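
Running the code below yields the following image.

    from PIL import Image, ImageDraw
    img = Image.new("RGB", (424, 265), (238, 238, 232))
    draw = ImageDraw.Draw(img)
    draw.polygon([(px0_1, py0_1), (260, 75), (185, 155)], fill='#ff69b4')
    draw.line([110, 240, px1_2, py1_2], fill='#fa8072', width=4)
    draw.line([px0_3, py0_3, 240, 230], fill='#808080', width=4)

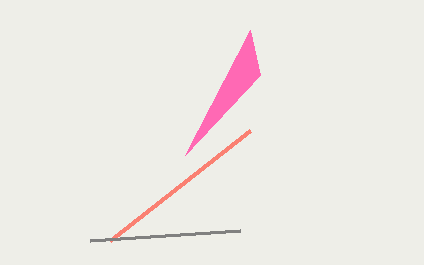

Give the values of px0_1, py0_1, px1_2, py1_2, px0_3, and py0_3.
px0_1 = 250, py0_1 = 30, px1_2 = 250, py1_2 = 130, px0_3 = 90, py0_3 = 240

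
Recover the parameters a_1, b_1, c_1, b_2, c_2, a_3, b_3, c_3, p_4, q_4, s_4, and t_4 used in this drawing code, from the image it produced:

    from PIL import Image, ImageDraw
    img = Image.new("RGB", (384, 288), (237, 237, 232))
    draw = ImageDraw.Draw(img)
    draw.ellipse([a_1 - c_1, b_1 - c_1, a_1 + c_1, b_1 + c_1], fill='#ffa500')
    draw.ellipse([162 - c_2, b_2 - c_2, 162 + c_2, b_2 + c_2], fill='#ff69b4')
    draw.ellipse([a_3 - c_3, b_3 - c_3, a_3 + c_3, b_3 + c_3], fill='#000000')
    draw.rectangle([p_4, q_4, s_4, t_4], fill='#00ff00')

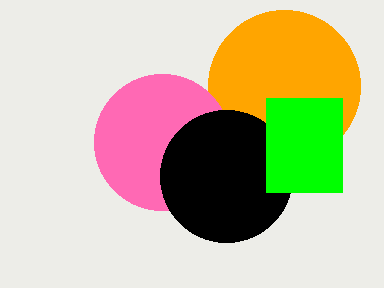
a_1 = 284
b_1 = 86
c_1 = 76
b_2 = 142
c_2 = 68
a_3 = 226
b_3 = 176
c_3 = 66
p_4 = 266
q_4 = 98
s_4 = 342
t_4 = 192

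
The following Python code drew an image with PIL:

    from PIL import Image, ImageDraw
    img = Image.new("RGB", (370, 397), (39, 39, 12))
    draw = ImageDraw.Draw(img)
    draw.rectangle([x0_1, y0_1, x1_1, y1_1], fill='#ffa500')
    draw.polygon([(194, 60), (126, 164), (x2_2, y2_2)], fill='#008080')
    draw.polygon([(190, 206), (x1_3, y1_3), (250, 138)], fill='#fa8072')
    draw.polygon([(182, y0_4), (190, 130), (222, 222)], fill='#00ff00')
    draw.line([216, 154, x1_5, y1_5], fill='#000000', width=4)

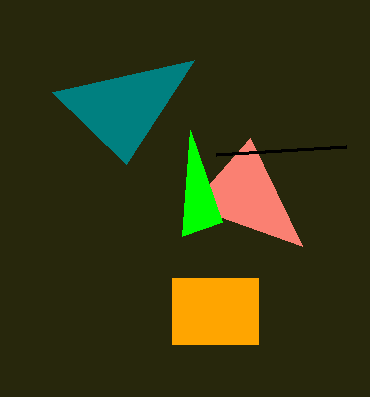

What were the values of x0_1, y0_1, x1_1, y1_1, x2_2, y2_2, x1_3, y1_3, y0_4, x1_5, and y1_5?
x0_1 = 172
y0_1 = 278
x1_1 = 258
y1_1 = 344
x2_2 = 52
y2_2 = 92
x1_3 = 302
y1_3 = 246
y0_4 = 236
x1_5 = 346
y1_5 = 146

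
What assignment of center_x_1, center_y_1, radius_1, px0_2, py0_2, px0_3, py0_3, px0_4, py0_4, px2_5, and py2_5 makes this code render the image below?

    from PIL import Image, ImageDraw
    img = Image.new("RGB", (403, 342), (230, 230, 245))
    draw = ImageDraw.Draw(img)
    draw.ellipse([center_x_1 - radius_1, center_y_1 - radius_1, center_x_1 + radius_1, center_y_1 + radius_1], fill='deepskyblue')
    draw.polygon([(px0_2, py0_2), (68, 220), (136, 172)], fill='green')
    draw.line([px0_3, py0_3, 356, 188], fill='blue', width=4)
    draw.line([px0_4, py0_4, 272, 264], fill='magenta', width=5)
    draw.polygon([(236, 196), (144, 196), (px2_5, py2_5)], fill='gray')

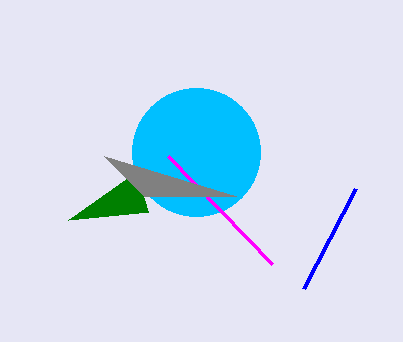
center_x_1 = 196; center_y_1 = 152; radius_1 = 64; px0_2 = 148; py0_2 = 212; px0_3 = 304; py0_3 = 288; px0_4 = 168; py0_4 = 156; px2_5 = 104; py2_5 = 156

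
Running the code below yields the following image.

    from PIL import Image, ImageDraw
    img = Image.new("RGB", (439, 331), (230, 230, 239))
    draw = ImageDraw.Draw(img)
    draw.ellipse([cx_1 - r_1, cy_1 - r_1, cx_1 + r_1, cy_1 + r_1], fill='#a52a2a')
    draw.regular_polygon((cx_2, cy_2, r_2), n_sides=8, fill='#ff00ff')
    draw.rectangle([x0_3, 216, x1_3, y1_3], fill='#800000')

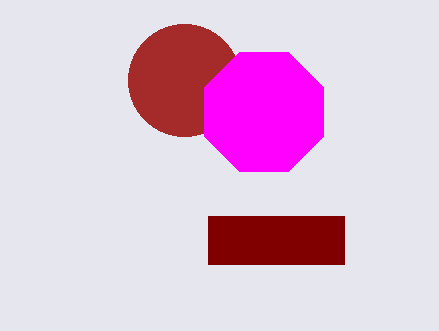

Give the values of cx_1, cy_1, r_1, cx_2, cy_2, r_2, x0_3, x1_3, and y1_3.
cx_1 = 184, cy_1 = 80, r_1 = 56, cx_2 = 264, cy_2 = 112, r_2 = 64, x0_3 = 208, x1_3 = 344, y1_3 = 264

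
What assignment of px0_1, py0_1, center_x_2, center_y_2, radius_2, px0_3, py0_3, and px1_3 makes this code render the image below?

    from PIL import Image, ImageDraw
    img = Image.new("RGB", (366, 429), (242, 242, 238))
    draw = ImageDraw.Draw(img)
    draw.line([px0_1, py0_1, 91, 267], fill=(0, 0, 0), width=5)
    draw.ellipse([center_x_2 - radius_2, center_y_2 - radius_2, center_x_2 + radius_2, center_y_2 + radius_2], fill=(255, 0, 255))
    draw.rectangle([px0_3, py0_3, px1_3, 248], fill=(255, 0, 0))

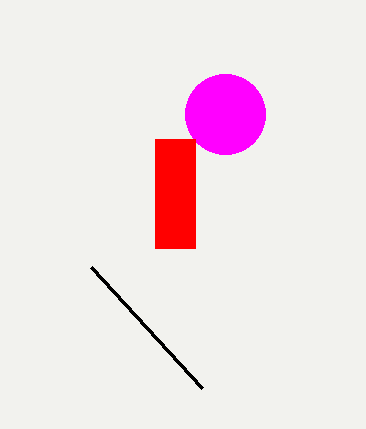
px0_1 = 202; py0_1 = 388; center_x_2 = 225; center_y_2 = 114; radius_2 = 40; px0_3 = 155; py0_3 = 139; px1_3 = 195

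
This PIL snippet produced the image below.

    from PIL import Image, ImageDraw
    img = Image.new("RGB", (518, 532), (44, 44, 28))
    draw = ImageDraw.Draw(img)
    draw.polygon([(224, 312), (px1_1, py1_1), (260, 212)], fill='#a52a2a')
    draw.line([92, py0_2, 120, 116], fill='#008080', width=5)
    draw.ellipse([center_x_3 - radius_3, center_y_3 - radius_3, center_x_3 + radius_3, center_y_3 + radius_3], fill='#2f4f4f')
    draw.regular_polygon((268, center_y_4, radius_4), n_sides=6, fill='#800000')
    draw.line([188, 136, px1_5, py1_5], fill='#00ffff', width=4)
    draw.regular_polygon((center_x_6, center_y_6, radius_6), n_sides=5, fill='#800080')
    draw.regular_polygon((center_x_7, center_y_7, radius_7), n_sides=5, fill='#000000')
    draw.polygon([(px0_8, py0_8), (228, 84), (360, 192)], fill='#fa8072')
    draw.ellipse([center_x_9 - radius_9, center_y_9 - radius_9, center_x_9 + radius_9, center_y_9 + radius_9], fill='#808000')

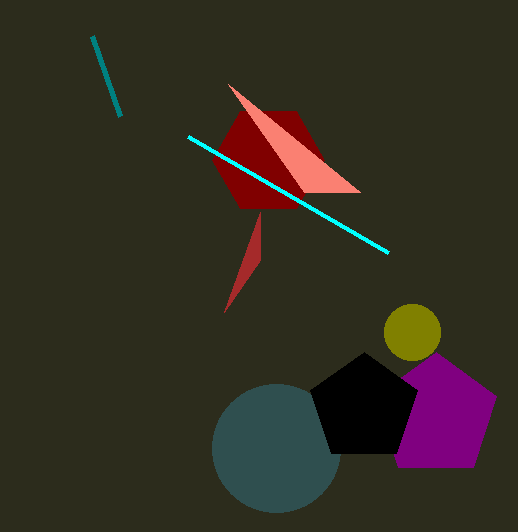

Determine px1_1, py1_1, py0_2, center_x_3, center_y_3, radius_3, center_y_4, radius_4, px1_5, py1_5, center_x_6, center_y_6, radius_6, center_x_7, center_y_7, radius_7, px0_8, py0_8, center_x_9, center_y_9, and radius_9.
px1_1 = 260, py1_1 = 260, py0_2 = 36, center_x_3 = 276, center_y_3 = 448, radius_3 = 64, center_y_4 = 160, radius_4 = 56, px1_5 = 388, py1_5 = 252, center_x_6 = 436, center_y_6 = 416, radius_6 = 64, center_x_7 = 364, center_y_7 = 408, radius_7 = 56, px0_8 = 304, py0_8 = 192, center_x_9 = 412, center_y_9 = 332, radius_9 = 28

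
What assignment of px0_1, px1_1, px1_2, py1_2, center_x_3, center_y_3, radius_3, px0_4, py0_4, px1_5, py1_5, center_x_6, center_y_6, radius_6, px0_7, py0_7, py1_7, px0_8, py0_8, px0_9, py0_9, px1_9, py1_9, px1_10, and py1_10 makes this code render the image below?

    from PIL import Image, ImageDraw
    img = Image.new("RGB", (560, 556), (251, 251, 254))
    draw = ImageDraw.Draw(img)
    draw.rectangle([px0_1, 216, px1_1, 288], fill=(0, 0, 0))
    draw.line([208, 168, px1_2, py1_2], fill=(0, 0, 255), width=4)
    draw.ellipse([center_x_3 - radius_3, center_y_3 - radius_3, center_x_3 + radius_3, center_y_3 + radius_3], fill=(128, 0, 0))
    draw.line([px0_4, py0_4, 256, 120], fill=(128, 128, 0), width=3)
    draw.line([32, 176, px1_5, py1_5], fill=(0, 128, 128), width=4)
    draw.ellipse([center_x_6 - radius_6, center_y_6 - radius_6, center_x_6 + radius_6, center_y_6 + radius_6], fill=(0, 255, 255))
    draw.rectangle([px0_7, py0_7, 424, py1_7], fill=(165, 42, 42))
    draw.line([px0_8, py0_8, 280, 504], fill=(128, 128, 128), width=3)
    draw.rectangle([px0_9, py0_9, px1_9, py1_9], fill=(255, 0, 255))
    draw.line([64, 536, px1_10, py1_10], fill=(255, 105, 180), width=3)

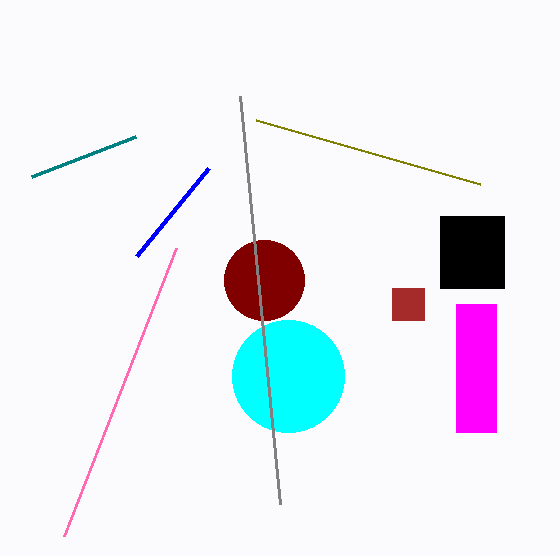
px0_1 = 440
px1_1 = 504
px1_2 = 136
py1_2 = 256
center_x_3 = 264
center_y_3 = 280
radius_3 = 40
px0_4 = 480
py0_4 = 184
px1_5 = 136
py1_5 = 136
center_x_6 = 288
center_y_6 = 376
radius_6 = 56
px0_7 = 392
py0_7 = 288
py1_7 = 320
px0_8 = 240
py0_8 = 96
px0_9 = 456
py0_9 = 304
px1_9 = 496
py1_9 = 432
px1_10 = 176
py1_10 = 248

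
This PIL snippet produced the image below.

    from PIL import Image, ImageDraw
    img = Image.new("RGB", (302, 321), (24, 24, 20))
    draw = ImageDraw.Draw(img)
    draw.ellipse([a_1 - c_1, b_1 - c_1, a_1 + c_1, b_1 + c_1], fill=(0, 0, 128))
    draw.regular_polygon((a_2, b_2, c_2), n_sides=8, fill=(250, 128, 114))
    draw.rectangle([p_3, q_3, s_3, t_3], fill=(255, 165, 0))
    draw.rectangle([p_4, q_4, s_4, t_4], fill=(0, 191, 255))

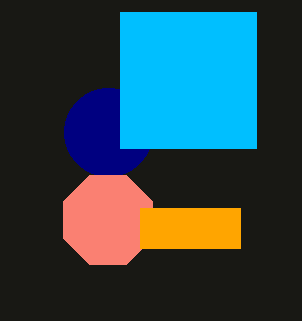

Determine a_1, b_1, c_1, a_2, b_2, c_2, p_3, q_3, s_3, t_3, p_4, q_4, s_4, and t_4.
a_1 = 108
b_1 = 132
c_1 = 44
a_2 = 108
b_2 = 220
c_2 = 48
p_3 = 140
q_3 = 208
s_3 = 240
t_3 = 248
p_4 = 120
q_4 = 12
s_4 = 256
t_4 = 148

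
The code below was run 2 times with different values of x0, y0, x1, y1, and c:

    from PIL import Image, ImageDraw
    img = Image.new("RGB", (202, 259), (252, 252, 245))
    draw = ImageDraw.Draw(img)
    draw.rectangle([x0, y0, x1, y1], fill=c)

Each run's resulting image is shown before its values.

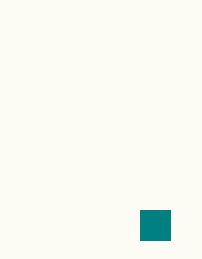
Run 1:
x0 = 140, y0 = 210, x1 = 170, y1 = 240, c = 'teal'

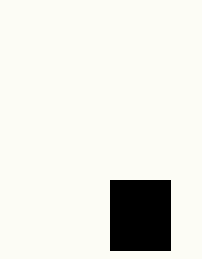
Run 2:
x0 = 110, y0 = 180, x1 = 170, y1 = 250, c = 'black'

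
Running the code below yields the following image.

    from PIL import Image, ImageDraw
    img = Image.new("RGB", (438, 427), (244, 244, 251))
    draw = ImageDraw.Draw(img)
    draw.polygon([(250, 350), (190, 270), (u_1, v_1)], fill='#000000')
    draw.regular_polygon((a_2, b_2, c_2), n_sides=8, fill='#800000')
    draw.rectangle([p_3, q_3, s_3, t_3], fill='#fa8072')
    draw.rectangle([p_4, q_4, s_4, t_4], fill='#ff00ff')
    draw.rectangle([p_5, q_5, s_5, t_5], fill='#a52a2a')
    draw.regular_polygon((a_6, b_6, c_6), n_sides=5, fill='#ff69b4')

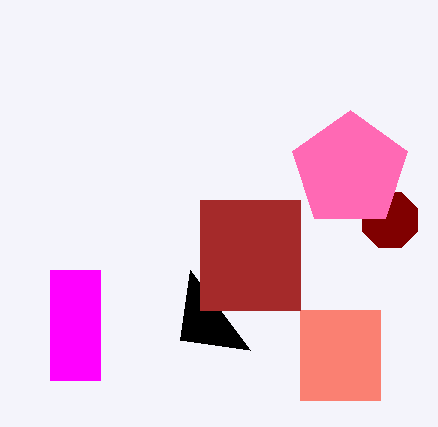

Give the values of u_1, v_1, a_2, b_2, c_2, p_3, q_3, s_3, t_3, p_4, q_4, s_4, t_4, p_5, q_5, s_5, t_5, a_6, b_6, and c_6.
u_1 = 180
v_1 = 340
a_2 = 390
b_2 = 220
c_2 = 30
p_3 = 300
q_3 = 310
s_3 = 380
t_3 = 400
p_4 = 50
q_4 = 270
s_4 = 100
t_4 = 380
p_5 = 200
q_5 = 200
s_5 = 300
t_5 = 310
a_6 = 350
b_6 = 170
c_6 = 60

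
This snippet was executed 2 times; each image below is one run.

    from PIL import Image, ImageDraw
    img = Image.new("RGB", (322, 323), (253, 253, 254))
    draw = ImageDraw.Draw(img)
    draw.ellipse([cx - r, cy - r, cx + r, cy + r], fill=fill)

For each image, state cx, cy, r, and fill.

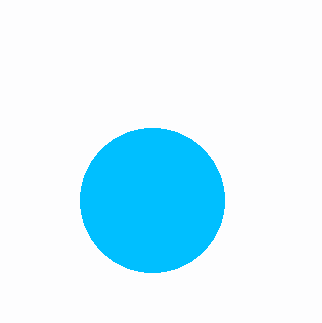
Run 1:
cx = 152, cy = 200, r = 72, fill = 'deepskyblue'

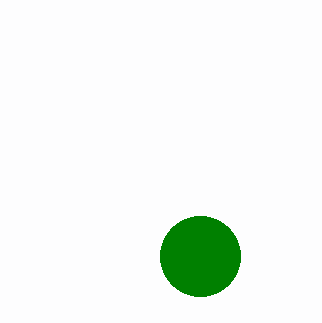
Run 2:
cx = 200, cy = 256, r = 40, fill = 'green'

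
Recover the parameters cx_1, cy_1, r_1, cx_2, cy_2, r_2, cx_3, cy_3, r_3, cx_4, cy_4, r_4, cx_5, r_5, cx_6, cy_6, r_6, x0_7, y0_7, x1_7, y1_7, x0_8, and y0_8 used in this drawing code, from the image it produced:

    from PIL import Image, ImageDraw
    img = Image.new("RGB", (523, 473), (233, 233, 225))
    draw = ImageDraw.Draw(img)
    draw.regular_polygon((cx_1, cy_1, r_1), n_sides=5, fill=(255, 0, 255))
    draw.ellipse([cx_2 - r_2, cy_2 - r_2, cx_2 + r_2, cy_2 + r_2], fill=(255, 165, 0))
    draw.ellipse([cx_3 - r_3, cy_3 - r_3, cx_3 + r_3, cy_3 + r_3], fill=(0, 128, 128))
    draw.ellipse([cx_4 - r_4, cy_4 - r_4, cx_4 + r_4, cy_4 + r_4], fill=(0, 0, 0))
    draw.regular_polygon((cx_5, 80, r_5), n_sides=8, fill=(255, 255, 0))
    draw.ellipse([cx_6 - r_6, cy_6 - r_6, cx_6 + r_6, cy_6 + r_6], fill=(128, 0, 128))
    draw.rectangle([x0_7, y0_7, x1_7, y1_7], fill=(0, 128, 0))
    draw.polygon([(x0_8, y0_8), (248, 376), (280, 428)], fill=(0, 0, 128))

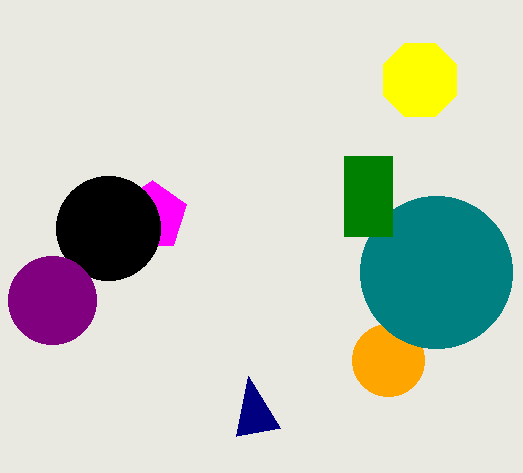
cx_1 = 152
cy_1 = 216
r_1 = 36
cx_2 = 388
cy_2 = 360
r_2 = 36
cx_3 = 436
cy_3 = 272
r_3 = 76
cx_4 = 108
cy_4 = 228
r_4 = 52
cx_5 = 420
r_5 = 40
cx_6 = 52
cy_6 = 300
r_6 = 44
x0_7 = 344
y0_7 = 156
x1_7 = 392
y1_7 = 236
x0_8 = 236
y0_8 = 436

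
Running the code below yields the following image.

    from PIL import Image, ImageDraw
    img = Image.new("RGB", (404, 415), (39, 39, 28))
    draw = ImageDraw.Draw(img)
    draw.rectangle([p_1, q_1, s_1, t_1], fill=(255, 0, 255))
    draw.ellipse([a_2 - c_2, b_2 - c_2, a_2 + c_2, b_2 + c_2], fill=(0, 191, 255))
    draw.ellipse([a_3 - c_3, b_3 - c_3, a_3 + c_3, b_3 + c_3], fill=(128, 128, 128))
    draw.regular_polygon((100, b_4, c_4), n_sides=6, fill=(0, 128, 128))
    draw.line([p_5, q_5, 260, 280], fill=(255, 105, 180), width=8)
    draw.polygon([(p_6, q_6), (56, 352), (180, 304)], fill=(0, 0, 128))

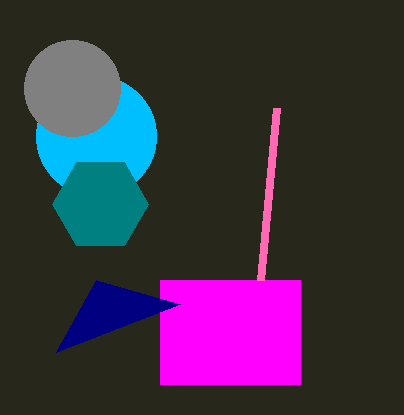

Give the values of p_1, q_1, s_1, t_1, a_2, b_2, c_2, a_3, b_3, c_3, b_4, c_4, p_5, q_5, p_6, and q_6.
p_1 = 160; q_1 = 280; s_1 = 300; t_1 = 384; a_2 = 96; b_2 = 136; c_2 = 60; a_3 = 72; b_3 = 88; c_3 = 48; b_4 = 204; c_4 = 48; p_5 = 276; q_5 = 108; p_6 = 96; q_6 = 280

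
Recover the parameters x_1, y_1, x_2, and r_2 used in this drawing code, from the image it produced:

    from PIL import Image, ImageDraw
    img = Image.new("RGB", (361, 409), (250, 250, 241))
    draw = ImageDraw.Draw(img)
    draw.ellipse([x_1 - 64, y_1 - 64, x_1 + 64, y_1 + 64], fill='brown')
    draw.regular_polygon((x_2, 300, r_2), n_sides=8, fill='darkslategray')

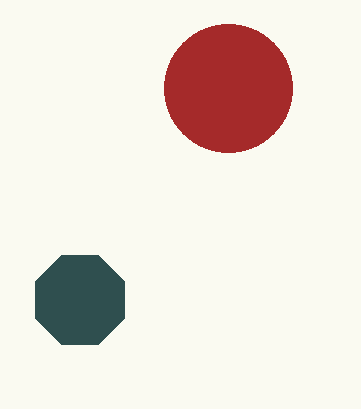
x_1 = 228; y_1 = 88; x_2 = 80; r_2 = 48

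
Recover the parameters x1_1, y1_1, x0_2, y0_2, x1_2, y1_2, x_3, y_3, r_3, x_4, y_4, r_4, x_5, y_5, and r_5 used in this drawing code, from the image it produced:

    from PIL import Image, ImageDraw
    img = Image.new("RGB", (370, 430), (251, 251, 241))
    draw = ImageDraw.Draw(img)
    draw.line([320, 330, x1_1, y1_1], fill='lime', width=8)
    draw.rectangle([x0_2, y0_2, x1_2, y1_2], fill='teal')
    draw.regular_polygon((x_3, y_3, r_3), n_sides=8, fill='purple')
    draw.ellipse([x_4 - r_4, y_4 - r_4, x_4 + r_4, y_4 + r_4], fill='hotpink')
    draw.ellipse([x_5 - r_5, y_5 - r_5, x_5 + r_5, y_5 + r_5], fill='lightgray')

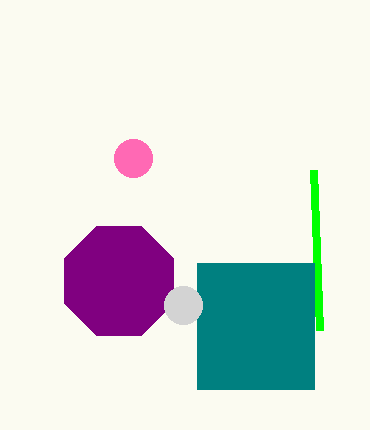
x1_1 = 314; y1_1 = 170; x0_2 = 197; y0_2 = 263; x1_2 = 314; y1_2 = 389; x_3 = 119; y_3 = 281; r_3 = 59; x_4 = 133; y_4 = 158; r_4 = 19; x_5 = 183; y_5 = 305; r_5 = 19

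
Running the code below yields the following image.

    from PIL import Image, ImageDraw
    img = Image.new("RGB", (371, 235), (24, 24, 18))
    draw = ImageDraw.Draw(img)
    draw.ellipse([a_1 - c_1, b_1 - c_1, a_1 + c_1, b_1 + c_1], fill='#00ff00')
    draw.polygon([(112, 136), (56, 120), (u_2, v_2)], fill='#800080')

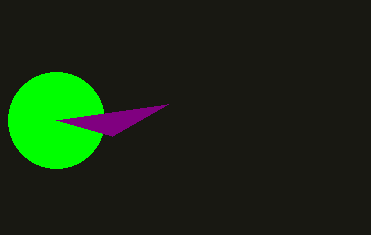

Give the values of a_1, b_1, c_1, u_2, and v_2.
a_1 = 56
b_1 = 120
c_1 = 48
u_2 = 168
v_2 = 104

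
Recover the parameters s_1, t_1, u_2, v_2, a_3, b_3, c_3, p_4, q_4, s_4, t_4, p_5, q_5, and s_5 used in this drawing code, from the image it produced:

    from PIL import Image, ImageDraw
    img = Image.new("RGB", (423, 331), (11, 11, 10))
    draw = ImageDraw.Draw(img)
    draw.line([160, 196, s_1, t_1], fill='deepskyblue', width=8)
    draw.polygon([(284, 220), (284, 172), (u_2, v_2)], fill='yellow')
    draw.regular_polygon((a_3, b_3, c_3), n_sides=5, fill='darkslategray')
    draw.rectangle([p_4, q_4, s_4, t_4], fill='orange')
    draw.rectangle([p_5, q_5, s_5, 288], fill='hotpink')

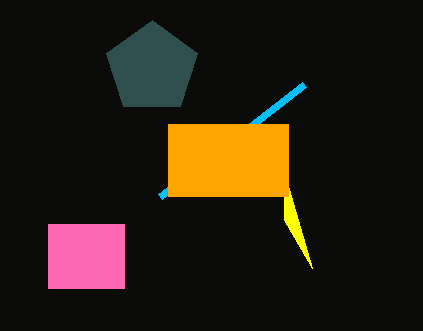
s_1 = 304
t_1 = 84
u_2 = 312
v_2 = 268
a_3 = 152
b_3 = 68
c_3 = 48
p_4 = 168
q_4 = 124
s_4 = 288
t_4 = 196
p_5 = 48
q_5 = 224
s_5 = 124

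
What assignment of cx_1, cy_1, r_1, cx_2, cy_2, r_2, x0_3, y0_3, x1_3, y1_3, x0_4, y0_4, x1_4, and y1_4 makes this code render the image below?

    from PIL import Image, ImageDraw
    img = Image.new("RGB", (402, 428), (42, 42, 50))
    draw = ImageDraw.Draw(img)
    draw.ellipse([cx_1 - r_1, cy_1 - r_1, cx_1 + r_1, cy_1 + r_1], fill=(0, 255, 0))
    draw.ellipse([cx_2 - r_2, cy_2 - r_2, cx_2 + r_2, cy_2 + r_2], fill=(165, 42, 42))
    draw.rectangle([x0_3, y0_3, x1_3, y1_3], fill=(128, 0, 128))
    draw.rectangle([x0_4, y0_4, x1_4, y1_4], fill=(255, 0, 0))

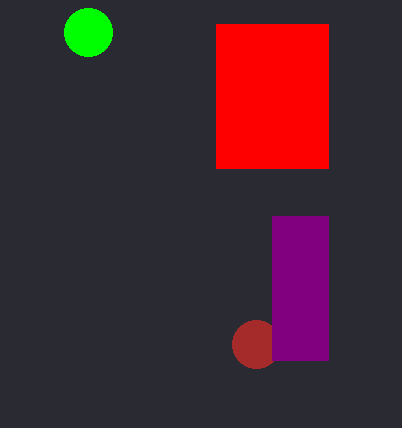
cx_1 = 88; cy_1 = 32; r_1 = 24; cx_2 = 256; cy_2 = 344; r_2 = 24; x0_3 = 272; y0_3 = 216; x1_3 = 328; y1_3 = 360; x0_4 = 216; y0_4 = 24; x1_4 = 328; y1_4 = 168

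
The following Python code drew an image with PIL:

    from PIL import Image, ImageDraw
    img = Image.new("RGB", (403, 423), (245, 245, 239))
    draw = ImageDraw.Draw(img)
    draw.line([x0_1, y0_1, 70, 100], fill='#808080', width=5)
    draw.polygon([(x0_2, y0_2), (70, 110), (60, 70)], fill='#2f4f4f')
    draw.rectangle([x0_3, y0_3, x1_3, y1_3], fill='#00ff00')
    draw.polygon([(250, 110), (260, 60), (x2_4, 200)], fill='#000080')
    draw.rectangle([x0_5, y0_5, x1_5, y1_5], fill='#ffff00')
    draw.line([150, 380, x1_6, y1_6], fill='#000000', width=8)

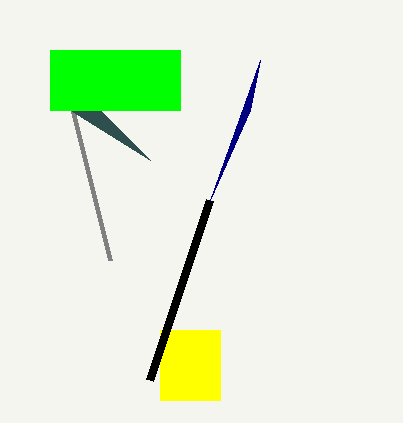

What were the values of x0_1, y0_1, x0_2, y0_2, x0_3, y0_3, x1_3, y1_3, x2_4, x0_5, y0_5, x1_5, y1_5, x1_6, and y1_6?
x0_1 = 110
y0_1 = 260
x0_2 = 150
y0_2 = 160
x0_3 = 50
y0_3 = 50
x1_3 = 180
y1_3 = 110
x2_4 = 210
x0_5 = 160
y0_5 = 330
x1_5 = 220
y1_5 = 400
x1_6 = 210
y1_6 = 200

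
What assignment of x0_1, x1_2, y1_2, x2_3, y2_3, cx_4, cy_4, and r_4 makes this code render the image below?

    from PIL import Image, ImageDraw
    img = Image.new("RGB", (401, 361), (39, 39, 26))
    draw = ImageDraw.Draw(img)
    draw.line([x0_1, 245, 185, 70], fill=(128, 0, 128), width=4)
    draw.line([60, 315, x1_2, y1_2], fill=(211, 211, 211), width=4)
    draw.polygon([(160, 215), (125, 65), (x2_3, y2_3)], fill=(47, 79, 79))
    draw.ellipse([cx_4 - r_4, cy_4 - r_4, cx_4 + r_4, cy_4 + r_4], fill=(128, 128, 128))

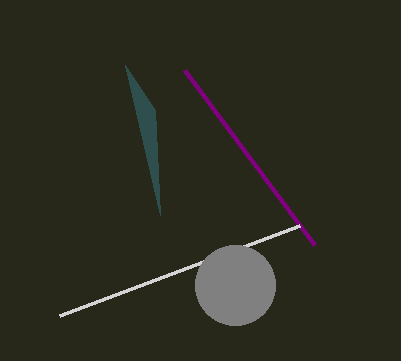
x0_1 = 315; x1_2 = 300; y1_2 = 225; x2_3 = 155; y2_3 = 110; cx_4 = 235; cy_4 = 285; r_4 = 40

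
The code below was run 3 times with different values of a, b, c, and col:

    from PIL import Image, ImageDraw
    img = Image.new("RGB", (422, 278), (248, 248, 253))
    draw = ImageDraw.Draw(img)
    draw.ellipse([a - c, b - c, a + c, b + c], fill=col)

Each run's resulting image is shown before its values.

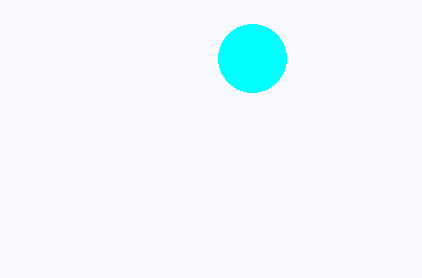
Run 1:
a = 252, b = 58, c = 34, col = 'cyan'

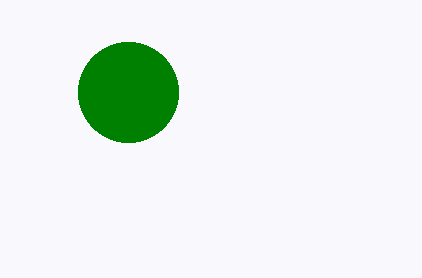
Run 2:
a = 128, b = 92, c = 50, col = 'green'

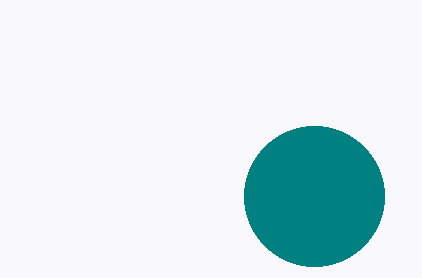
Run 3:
a = 314
b = 196
c = 70
col = 'teal'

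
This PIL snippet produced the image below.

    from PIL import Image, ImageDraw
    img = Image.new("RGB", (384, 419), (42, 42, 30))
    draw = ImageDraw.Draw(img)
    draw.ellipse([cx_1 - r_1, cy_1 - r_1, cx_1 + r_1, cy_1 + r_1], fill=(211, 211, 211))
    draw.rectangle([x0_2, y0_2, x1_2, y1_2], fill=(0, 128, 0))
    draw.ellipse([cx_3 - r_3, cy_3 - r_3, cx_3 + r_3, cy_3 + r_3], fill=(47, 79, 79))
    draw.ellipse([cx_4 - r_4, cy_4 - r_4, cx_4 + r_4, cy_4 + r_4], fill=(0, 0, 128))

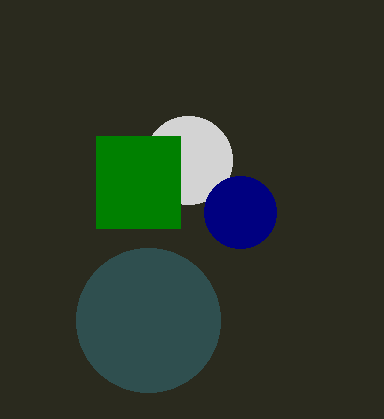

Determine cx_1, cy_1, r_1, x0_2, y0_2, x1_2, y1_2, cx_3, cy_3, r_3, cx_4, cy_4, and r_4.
cx_1 = 188; cy_1 = 160; r_1 = 44; x0_2 = 96; y0_2 = 136; x1_2 = 180; y1_2 = 228; cx_3 = 148; cy_3 = 320; r_3 = 72; cx_4 = 240; cy_4 = 212; r_4 = 36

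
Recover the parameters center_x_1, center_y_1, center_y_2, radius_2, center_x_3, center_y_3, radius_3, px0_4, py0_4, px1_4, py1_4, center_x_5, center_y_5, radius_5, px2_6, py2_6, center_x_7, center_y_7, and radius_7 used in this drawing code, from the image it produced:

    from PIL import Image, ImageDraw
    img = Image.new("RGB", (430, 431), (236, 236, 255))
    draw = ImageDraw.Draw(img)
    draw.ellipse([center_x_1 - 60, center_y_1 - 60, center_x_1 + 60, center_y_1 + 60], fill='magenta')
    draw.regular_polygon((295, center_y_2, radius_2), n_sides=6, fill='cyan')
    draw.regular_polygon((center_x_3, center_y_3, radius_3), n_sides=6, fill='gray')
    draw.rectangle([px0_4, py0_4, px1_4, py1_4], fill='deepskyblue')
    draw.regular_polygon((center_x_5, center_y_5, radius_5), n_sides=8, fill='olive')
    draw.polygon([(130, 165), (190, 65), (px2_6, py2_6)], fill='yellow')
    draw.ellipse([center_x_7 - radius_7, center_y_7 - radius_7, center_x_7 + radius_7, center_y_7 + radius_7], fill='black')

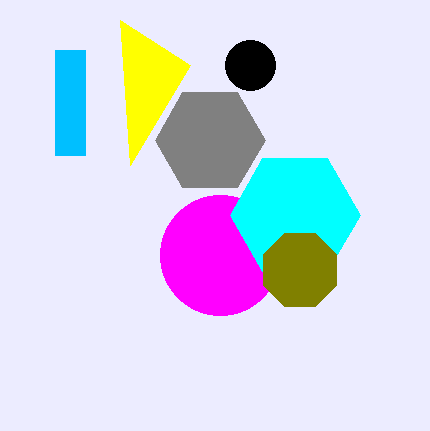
center_x_1 = 220, center_y_1 = 255, center_y_2 = 215, radius_2 = 65, center_x_3 = 210, center_y_3 = 140, radius_3 = 55, px0_4 = 55, py0_4 = 50, px1_4 = 85, py1_4 = 155, center_x_5 = 300, center_y_5 = 270, radius_5 = 40, px2_6 = 120, py2_6 = 20, center_x_7 = 250, center_y_7 = 65, radius_7 = 25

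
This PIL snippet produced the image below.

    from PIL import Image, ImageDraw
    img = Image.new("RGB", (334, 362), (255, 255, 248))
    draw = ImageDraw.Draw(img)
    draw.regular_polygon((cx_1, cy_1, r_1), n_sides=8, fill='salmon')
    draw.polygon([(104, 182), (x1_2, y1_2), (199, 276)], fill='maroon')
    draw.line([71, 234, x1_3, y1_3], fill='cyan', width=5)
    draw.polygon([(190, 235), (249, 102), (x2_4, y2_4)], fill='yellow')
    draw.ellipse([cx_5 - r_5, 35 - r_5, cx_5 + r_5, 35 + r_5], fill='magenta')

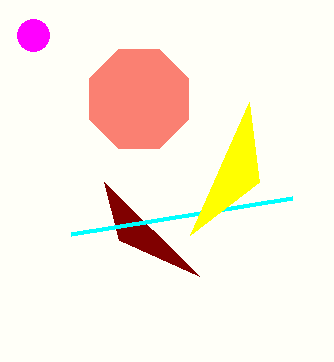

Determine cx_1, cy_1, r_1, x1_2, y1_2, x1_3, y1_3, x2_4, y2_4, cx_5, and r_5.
cx_1 = 139; cy_1 = 99; r_1 = 54; x1_2 = 119; y1_2 = 240; x1_3 = 292; y1_3 = 198; x2_4 = 259; y2_4 = 182; cx_5 = 33; r_5 = 16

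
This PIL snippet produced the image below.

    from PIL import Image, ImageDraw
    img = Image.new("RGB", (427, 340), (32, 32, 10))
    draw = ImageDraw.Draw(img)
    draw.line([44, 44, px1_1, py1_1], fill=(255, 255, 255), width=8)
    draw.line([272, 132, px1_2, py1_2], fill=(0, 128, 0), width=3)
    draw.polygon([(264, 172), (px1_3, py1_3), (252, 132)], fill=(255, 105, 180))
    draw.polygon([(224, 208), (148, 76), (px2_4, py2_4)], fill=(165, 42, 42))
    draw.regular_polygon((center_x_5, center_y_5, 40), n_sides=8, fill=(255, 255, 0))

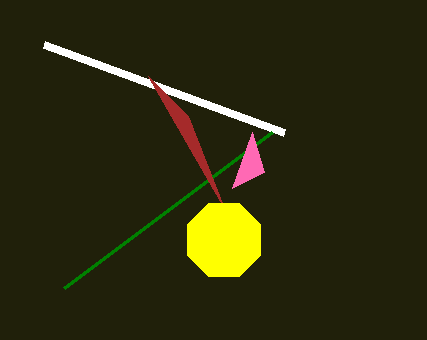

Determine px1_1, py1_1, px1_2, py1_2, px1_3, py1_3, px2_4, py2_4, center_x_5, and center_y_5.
px1_1 = 284; py1_1 = 132; px1_2 = 64; py1_2 = 288; px1_3 = 232; py1_3 = 188; px2_4 = 188; py2_4 = 116; center_x_5 = 224; center_y_5 = 240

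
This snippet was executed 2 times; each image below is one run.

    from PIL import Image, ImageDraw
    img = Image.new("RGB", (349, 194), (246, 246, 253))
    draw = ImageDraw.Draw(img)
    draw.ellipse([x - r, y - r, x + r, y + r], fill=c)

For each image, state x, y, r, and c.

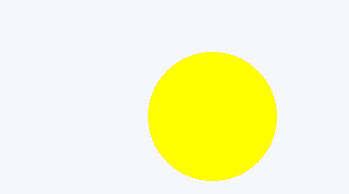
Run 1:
x = 212
y = 116
r = 64
c = 'yellow'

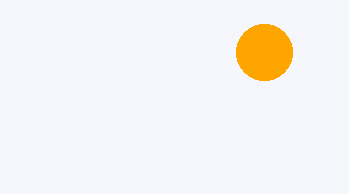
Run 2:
x = 264, y = 52, r = 28, c = 'orange'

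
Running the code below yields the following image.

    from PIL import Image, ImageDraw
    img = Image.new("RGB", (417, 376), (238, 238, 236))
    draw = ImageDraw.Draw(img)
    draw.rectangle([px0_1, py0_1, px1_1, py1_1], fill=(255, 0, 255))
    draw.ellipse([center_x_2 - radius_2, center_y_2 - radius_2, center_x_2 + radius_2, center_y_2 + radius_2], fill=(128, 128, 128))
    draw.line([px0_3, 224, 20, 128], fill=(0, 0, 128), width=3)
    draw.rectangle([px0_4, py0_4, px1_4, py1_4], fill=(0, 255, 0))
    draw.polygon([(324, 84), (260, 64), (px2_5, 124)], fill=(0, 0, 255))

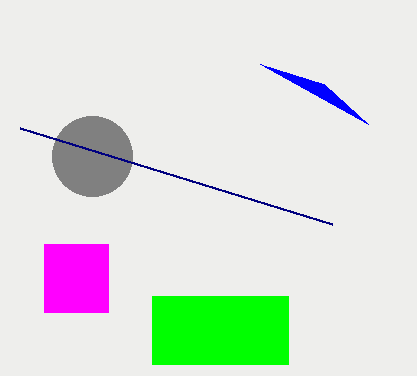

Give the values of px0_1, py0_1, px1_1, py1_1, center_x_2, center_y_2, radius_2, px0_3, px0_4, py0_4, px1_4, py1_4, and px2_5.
px0_1 = 44; py0_1 = 244; px1_1 = 108; py1_1 = 312; center_x_2 = 92; center_y_2 = 156; radius_2 = 40; px0_3 = 332; px0_4 = 152; py0_4 = 296; px1_4 = 288; py1_4 = 364; px2_5 = 368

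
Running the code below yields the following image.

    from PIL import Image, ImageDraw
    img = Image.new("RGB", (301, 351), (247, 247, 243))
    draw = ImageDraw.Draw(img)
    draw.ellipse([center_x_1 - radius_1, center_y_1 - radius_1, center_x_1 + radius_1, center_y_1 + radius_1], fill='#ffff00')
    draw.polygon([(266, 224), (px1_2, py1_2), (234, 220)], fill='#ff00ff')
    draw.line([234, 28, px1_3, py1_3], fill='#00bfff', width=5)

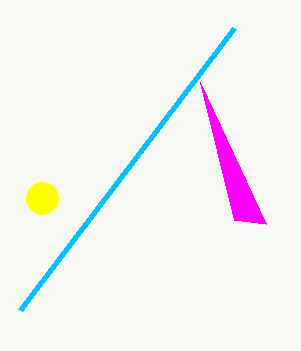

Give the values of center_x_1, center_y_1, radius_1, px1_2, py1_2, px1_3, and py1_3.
center_x_1 = 42
center_y_1 = 198
radius_1 = 16
px1_2 = 200
py1_2 = 82
px1_3 = 20
py1_3 = 310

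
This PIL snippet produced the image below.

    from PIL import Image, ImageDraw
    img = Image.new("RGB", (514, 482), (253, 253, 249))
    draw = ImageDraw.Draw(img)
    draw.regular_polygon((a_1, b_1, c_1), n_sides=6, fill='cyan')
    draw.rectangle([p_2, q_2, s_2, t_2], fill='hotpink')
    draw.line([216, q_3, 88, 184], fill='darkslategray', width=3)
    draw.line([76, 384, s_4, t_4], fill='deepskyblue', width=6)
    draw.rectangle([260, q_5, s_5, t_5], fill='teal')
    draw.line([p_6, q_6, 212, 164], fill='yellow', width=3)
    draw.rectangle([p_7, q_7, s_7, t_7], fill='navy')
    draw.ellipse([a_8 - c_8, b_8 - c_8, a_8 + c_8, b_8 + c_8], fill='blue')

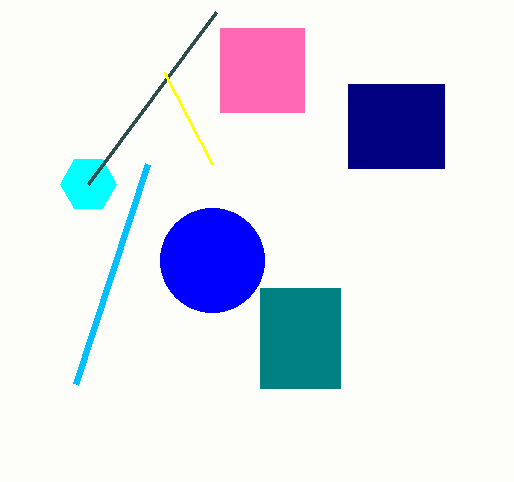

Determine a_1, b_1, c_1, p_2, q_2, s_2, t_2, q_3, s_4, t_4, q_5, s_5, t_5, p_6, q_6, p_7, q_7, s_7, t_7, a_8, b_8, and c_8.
a_1 = 88; b_1 = 184; c_1 = 28; p_2 = 220; q_2 = 28; s_2 = 304; t_2 = 112; q_3 = 12; s_4 = 148; t_4 = 164; q_5 = 288; s_5 = 340; t_5 = 388; p_6 = 164; q_6 = 72; p_7 = 348; q_7 = 84; s_7 = 444; t_7 = 168; a_8 = 212; b_8 = 260; c_8 = 52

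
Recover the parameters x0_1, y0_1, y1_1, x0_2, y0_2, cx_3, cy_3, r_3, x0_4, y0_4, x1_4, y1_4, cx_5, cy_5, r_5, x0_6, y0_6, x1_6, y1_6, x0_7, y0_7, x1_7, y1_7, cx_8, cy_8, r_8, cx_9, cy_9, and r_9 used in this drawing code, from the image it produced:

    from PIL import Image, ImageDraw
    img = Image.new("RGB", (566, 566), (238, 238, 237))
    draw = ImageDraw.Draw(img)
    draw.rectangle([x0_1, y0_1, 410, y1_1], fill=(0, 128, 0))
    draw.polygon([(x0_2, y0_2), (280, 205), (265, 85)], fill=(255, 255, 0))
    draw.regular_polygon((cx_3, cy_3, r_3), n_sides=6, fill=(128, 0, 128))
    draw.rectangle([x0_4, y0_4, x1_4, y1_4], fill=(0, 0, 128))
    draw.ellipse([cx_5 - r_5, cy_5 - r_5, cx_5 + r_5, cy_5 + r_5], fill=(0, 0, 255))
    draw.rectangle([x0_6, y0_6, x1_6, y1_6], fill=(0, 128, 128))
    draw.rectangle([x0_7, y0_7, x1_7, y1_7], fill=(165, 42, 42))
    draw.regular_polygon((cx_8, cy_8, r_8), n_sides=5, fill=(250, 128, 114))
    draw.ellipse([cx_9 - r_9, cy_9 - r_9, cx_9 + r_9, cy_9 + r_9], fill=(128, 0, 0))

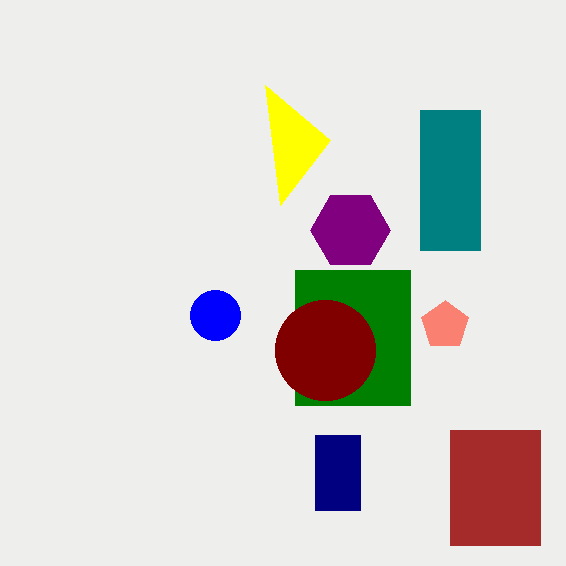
x0_1 = 295
y0_1 = 270
y1_1 = 405
x0_2 = 330
y0_2 = 140
cx_3 = 350
cy_3 = 230
r_3 = 40
x0_4 = 315
y0_4 = 435
x1_4 = 360
y1_4 = 510
cx_5 = 215
cy_5 = 315
r_5 = 25
x0_6 = 420
y0_6 = 110
x1_6 = 480
y1_6 = 250
x0_7 = 450
y0_7 = 430
x1_7 = 540
y1_7 = 545
cx_8 = 445
cy_8 = 325
r_8 = 25
cx_9 = 325
cy_9 = 350
r_9 = 50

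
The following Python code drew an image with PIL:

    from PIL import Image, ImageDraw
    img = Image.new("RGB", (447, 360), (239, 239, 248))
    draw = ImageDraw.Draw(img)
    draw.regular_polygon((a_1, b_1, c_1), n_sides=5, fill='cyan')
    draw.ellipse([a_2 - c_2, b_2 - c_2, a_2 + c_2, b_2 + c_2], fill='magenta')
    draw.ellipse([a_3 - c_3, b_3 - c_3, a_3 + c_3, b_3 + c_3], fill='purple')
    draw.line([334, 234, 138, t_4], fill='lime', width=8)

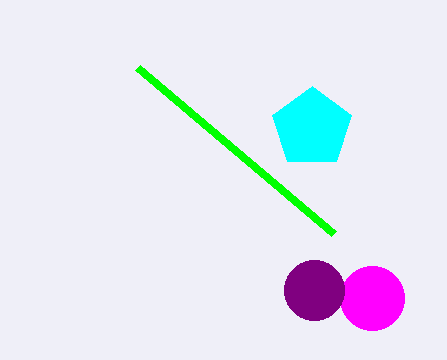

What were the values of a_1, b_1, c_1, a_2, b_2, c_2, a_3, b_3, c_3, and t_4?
a_1 = 312; b_1 = 128; c_1 = 42; a_2 = 372; b_2 = 298; c_2 = 32; a_3 = 314; b_3 = 290; c_3 = 30; t_4 = 68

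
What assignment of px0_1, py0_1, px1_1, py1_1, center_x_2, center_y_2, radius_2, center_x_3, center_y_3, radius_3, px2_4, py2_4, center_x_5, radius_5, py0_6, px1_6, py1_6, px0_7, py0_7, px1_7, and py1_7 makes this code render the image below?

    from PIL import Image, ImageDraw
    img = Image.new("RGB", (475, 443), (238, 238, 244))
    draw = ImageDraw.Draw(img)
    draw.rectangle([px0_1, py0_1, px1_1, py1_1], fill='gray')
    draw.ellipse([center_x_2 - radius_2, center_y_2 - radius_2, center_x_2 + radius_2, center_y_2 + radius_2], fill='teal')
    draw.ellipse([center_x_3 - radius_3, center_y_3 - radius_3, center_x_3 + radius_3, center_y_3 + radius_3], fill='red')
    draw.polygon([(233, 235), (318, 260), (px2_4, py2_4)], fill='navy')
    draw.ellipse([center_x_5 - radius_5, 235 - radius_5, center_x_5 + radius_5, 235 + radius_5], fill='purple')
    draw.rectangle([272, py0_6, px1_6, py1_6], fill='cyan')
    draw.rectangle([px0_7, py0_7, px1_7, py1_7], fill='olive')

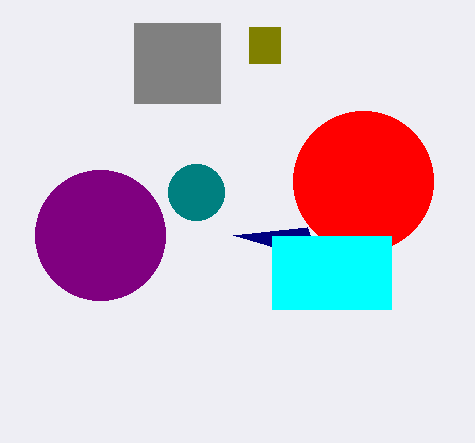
px0_1 = 134
py0_1 = 23
px1_1 = 220
py1_1 = 103
center_x_2 = 196
center_y_2 = 192
radius_2 = 28
center_x_3 = 363
center_y_3 = 181
radius_3 = 70
px2_4 = 307
py2_4 = 227
center_x_5 = 100
radius_5 = 65
py0_6 = 236
px1_6 = 391
py1_6 = 309
px0_7 = 249
py0_7 = 27
px1_7 = 280
py1_7 = 63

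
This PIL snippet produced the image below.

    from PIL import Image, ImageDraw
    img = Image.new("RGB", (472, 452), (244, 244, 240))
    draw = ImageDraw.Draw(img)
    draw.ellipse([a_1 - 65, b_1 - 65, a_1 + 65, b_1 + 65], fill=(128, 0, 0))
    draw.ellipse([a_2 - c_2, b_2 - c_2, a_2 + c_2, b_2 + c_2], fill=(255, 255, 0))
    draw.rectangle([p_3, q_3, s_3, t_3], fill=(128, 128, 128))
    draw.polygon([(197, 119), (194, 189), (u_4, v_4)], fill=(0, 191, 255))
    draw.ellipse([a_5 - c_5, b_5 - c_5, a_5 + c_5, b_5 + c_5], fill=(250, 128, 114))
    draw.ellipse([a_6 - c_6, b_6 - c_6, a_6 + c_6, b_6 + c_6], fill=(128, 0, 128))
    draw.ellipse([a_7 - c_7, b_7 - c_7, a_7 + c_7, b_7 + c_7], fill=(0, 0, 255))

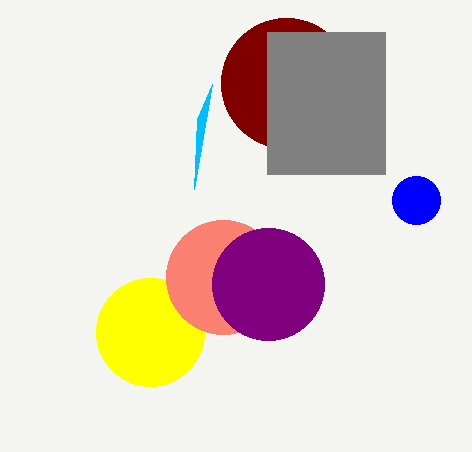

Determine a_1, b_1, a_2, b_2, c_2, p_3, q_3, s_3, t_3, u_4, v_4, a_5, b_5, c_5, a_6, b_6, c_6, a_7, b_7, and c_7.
a_1 = 286
b_1 = 83
a_2 = 150
b_2 = 332
c_2 = 54
p_3 = 267
q_3 = 32
s_3 = 385
t_3 = 174
u_4 = 212
v_4 = 84
a_5 = 223
b_5 = 277
c_5 = 57
a_6 = 268
b_6 = 284
c_6 = 56
a_7 = 416
b_7 = 200
c_7 = 24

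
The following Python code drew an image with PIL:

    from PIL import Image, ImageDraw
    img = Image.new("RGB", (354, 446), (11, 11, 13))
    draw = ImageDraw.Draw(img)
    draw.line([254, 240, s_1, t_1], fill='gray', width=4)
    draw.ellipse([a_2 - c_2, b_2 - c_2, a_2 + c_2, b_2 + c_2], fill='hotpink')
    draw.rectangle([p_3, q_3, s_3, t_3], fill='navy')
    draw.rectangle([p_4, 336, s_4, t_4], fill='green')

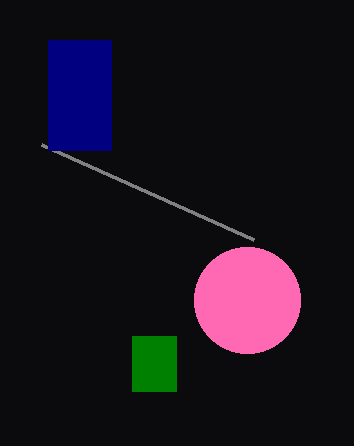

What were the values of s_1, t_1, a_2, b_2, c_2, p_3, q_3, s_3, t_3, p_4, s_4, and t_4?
s_1 = 42
t_1 = 145
a_2 = 247
b_2 = 300
c_2 = 53
p_3 = 48
q_3 = 40
s_3 = 111
t_3 = 150
p_4 = 132
s_4 = 176
t_4 = 391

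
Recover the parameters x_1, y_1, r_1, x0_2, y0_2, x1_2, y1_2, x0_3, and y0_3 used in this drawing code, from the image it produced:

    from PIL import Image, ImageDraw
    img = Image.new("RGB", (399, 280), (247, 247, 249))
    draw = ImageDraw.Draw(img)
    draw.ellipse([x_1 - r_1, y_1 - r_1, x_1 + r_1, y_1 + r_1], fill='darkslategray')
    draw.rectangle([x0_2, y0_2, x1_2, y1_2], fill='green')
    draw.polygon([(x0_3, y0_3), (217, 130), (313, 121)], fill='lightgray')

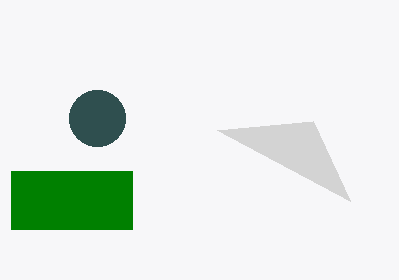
x_1 = 97, y_1 = 118, r_1 = 28, x0_2 = 11, y0_2 = 171, x1_2 = 132, y1_2 = 229, x0_3 = 350, y0_3 = 201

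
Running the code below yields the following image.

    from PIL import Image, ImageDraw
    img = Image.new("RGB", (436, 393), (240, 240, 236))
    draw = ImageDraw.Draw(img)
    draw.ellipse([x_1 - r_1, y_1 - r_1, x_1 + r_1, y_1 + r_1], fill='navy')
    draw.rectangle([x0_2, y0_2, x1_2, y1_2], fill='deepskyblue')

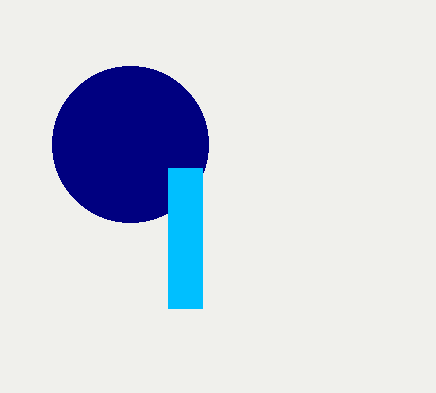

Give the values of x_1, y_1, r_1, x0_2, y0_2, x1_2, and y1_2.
x_1 = 130
y_1 = 144
r_1 = 78
x0_2 = 168
y0_2 = 168
x1_2 = 202
y1_2 = 308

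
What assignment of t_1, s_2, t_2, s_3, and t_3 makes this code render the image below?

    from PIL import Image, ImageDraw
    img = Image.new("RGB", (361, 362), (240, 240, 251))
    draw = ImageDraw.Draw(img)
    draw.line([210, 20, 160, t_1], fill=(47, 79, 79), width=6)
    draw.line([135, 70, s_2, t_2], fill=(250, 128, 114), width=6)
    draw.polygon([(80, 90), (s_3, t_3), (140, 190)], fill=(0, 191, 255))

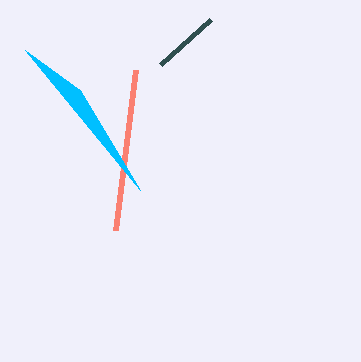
t_1 = 65, s_2 = 115, t_2 = 230, s_3 = 25, t_3 = 50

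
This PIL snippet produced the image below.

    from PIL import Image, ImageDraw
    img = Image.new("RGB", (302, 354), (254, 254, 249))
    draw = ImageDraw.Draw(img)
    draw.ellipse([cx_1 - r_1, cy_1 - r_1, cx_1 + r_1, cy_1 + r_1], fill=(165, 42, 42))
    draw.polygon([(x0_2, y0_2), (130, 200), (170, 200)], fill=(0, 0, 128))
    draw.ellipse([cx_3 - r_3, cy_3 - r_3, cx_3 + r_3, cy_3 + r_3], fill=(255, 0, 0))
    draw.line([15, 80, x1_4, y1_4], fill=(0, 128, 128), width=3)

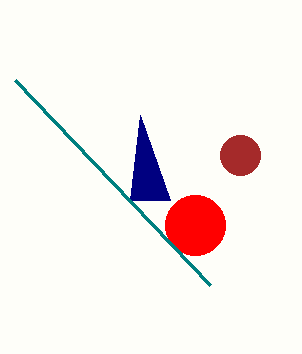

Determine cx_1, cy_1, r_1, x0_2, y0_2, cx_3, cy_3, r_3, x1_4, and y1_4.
cx_1 = 240, cy_1 = 155, r_1 = 20, x0_2 = 140, y0_2 = 115, cx_3 = 195, cy_3 = 225, r_3 = 30, x1_4 = 210, y1_4 = 285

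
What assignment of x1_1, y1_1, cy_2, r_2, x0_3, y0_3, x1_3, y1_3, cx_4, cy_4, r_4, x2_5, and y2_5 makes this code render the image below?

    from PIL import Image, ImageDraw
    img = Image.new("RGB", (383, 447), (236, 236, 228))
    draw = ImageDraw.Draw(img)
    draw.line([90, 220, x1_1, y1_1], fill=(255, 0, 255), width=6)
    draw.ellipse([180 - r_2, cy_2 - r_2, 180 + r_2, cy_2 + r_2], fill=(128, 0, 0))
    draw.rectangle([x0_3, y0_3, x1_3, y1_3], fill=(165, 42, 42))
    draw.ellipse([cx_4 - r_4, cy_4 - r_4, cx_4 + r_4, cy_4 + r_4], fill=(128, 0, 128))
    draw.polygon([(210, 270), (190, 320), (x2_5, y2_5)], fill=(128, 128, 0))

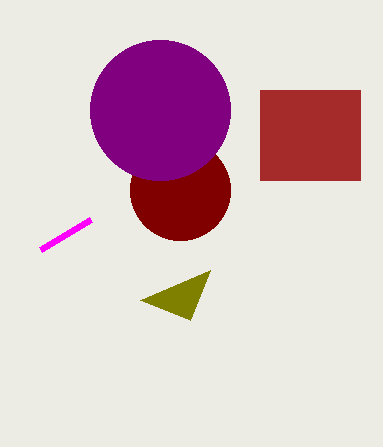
x1_1 = 40
y1_1 = 250
cy_2 = 190
r_2 = 50
x0_3 = 260
y0_3 = 90
x1_3 = 360
y1_3 = 180
cx_4 = 160
cy_4 = 110
r_4 = 70
x2_5 = 140
y2_5 = 300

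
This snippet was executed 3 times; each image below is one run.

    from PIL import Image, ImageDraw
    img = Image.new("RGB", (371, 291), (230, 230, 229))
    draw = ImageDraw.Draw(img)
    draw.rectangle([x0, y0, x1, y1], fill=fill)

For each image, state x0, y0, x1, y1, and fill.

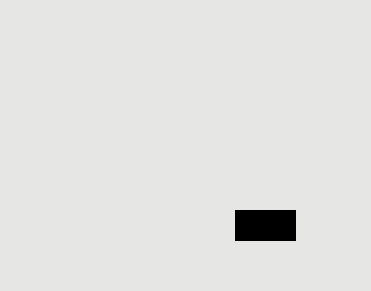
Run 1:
x0 = 235; y0 = 210; x1 = 295; y1 = 240; fill = 'black'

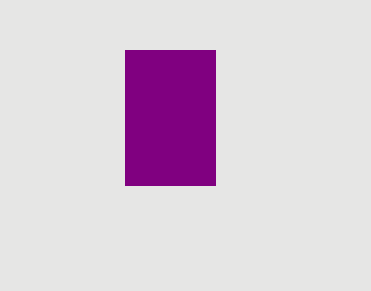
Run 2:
x0 = 125, y0 = 50, x1 = 215, y1 = 185, fill = 'purple'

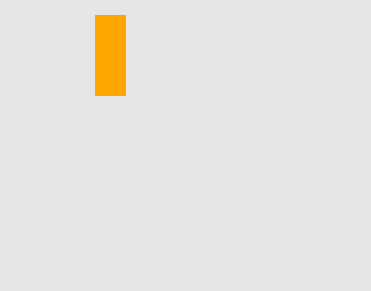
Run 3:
x0 = 95, y0 = 15, x1 = 125, y1 = 95, fill = 'orange'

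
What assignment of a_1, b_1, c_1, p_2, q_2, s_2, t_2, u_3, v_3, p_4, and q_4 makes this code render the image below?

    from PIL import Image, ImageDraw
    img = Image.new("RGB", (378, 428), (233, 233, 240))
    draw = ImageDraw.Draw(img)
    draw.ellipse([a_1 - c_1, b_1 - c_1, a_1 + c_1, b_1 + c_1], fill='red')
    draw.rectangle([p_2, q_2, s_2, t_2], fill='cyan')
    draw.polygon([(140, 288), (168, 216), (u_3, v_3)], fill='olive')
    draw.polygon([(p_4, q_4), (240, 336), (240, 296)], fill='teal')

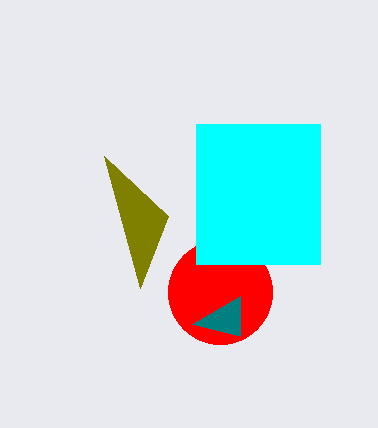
a_1 = 220; b_1 = 292; c_1 = 52; p_2 = 196; q_2 = 124; s_2 = 320; t_2 = 264; u_3 = 104; v_3 = 156; p_4 = 192; q_4 = 324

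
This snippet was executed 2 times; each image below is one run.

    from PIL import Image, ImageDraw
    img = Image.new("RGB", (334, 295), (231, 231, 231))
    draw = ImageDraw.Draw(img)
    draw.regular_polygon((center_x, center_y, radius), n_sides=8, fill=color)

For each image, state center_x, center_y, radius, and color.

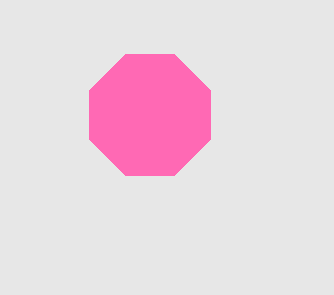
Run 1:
center_x = 150, center_y = 115, radius = 65, color = 'hotpink'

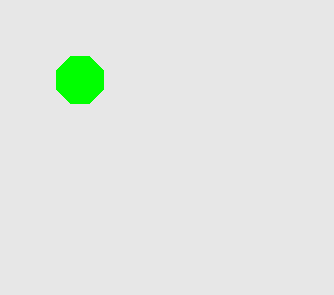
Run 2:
center_x = 80
center_y = 80
radius = 25
color = 'lime'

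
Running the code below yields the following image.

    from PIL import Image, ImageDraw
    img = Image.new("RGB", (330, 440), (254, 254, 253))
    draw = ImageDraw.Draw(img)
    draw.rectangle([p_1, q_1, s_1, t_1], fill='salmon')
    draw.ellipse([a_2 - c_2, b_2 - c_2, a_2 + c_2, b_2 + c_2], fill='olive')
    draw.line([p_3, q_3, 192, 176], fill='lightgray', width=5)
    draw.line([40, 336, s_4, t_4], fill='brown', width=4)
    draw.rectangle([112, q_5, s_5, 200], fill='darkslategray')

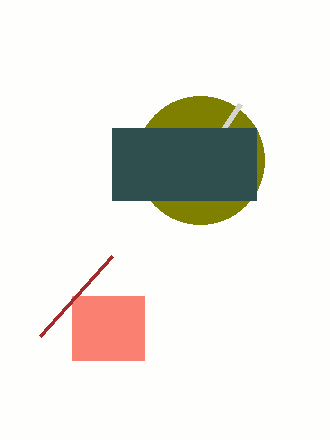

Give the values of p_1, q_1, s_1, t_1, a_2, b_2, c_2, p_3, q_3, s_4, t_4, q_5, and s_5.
p_1 = 72, q_1 = 296, s_1 = 144, t_1 = 360, a_2 = 200, b_2 = 160, c_2 = 64, p_3 = 240, q_3 = 104, s_4 = 112, t_4 = 256, q_5 = 128, s_5 = 256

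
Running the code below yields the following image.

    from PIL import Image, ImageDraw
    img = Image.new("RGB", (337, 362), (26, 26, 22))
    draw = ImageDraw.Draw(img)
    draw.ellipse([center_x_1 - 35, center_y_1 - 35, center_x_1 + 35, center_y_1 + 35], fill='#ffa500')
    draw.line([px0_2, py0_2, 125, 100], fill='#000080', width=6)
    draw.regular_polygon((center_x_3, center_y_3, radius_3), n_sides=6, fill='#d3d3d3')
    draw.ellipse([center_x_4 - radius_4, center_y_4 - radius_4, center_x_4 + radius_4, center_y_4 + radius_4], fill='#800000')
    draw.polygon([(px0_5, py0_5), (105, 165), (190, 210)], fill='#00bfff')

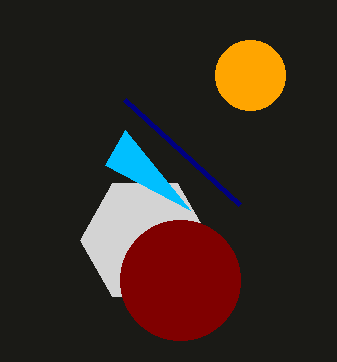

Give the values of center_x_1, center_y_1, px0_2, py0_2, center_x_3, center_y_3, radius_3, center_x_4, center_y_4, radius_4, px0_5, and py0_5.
center_x_1 = 250; center_y_1 = 75; px0_2 = 240; py0_2 = 205; center_x_3 = 145; center_y_3 = 240; radius_3 = 65; center_x_4 = 180; center_y_4 = 280; radius_4 = 60; px0_5 = 125; py0_5 = 130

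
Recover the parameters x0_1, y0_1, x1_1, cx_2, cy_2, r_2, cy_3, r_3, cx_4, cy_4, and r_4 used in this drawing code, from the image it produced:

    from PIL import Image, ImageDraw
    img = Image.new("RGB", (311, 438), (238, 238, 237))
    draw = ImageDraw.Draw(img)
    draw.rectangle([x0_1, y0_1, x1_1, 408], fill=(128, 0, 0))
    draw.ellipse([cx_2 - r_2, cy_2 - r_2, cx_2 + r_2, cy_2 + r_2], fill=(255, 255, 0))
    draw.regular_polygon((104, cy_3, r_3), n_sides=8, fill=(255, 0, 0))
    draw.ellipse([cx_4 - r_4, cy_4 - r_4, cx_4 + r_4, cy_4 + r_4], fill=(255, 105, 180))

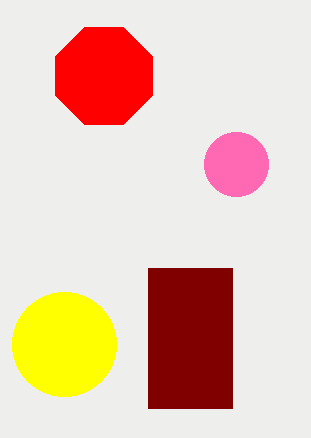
x0_1 = 148, y0_1 = 268, x1_1 = 232, cx_2 = 64, cy_2 = 344, r_2 = 52, cy_3 = 76, r_3 = 52, cx_4 = 236, cy_4 = 164, r_4 = 32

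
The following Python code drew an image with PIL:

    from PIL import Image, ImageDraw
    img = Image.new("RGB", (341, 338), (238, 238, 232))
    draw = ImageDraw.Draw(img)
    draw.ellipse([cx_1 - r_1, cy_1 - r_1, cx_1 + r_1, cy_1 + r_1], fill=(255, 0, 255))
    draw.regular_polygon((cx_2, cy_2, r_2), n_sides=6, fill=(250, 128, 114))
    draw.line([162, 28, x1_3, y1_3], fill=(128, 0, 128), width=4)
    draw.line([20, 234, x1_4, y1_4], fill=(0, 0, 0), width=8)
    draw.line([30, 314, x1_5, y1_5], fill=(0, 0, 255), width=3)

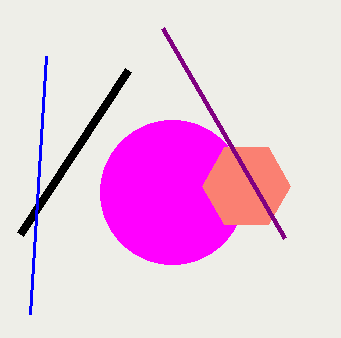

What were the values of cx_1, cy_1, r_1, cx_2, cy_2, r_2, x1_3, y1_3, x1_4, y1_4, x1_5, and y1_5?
cx_1 = 172, cy_1 = 192, r_1 = 72, cx_2 = 246, cy_2 = 186, r_2 = 44, x1_3 = 284, y1_3 = 238, x1_4 = 128, y1_4 = 70, x1_5 = 46, y1_5 = 56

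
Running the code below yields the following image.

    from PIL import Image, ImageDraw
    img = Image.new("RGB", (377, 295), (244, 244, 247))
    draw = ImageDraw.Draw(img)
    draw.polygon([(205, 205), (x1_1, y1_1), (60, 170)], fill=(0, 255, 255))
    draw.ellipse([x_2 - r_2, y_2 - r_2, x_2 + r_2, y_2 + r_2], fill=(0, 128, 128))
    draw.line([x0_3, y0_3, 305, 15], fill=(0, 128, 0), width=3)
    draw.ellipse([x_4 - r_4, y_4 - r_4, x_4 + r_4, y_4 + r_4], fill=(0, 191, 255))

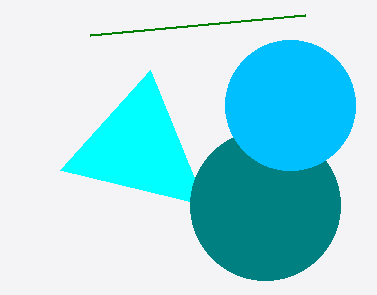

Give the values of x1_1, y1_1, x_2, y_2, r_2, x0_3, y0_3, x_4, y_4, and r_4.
x1_1 = 150, y1_1 = 70, x_2 = 265, y_2 = 205, r_2 = 75, x0_3 = 90, y0_3 = 35, x_4 = 290, y_4 = 105, r_4 = 65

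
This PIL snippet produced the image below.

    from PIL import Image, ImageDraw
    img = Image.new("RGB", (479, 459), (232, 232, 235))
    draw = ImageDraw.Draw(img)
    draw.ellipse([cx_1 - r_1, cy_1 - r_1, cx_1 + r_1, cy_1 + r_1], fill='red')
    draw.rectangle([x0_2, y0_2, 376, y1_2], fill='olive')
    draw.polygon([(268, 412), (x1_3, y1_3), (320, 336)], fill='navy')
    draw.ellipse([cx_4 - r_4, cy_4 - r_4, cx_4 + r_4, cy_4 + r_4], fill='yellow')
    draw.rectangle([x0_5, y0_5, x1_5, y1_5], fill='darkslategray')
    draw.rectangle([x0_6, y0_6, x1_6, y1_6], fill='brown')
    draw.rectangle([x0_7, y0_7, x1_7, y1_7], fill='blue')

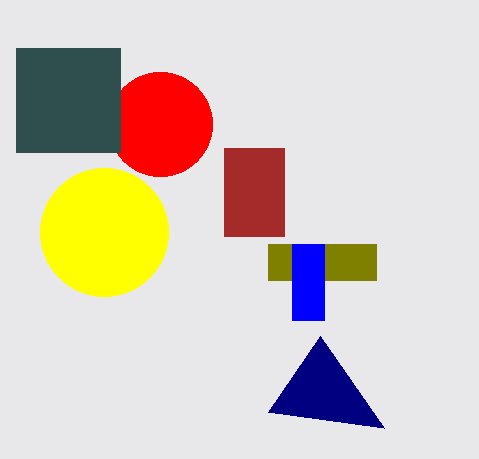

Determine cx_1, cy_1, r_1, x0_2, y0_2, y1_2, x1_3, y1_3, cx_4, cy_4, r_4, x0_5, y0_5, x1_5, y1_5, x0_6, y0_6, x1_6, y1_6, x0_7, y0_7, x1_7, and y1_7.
cx_1 = 160; cy_1 = 124; r_1 = 52; x0_2 = 268; y0_2 = 244; y1_2 = 280; x1_3 = 384; y1_3 = 428; cx_4 = 104; cy_4 = 232; r_4 = 64; x0_5 = 16; y0_5 = 48; x1_5 = 120; y1_5 = 152; x0_6 = 224; y0_6 = 148; x1_6 = 284; y1_6 = 236; x0_7 = 292; y0_7 = 244; x1_7 = 324; y1_7 = 320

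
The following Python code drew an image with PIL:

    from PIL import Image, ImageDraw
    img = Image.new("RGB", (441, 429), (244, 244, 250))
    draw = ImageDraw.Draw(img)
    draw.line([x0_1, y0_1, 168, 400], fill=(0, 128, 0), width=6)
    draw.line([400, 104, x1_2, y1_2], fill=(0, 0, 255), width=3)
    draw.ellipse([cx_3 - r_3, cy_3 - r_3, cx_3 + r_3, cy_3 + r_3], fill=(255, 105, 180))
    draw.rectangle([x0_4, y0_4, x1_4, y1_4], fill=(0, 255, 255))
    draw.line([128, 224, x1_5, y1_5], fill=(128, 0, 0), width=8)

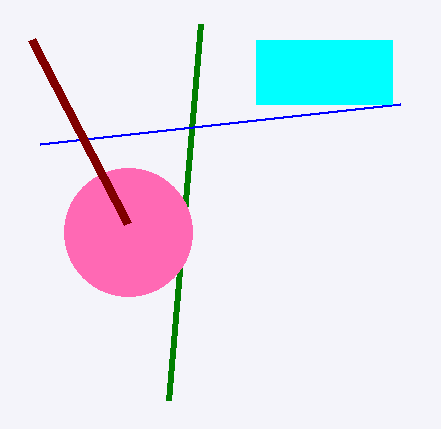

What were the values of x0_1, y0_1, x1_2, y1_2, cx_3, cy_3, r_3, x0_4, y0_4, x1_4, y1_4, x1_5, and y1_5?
x0_1 = 200
y0_1 = 24
x1_2 = 40
y1_2 = 144
cx_3 = 128
cy_3 = 232
r_3 = 64
x0_4 = 256
y0_4 = 40
x1_4 = 392
y1_4 = 104
x1_5 = 32
y1_5 = 40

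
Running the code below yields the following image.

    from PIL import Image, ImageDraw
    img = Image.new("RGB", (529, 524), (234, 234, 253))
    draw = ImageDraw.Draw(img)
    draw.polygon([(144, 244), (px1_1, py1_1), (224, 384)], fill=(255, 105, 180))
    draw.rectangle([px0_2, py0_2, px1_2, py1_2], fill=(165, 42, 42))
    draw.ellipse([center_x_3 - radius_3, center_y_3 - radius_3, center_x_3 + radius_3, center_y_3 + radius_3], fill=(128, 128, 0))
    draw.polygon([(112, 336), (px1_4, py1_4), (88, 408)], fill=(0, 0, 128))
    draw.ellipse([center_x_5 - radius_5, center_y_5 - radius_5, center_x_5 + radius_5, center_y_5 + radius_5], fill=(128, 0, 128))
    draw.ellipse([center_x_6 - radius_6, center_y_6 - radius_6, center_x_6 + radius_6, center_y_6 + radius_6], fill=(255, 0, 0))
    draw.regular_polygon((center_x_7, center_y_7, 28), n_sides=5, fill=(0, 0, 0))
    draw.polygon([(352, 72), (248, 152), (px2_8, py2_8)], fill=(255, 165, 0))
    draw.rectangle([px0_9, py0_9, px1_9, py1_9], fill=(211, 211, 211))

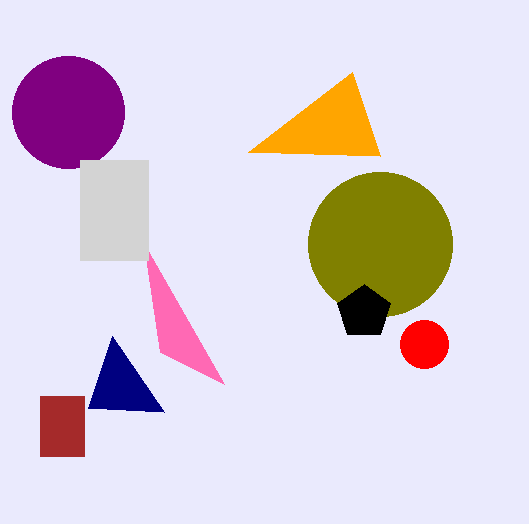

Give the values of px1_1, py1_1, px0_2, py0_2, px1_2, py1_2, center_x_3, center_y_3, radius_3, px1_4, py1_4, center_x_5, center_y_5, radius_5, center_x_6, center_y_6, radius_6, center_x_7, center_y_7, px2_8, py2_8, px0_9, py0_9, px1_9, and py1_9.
px1_1 = 160; py1_1 = 352; px0_2 = 40; py0_2 = 396; px1_2 = 84; py1_2 = 456; center_x_3 = 380; center_y_3 = 244; radius_3 = 72; px1_4 = 164; py1_4 = 412; center_x_5 = 68; center_y_5 = 112; radius_5 = 56; center_x_6 = 424; center_y_6 = 344; radius_6 = 24; center_x_7 = 364; center_y_7 = 312; px2_8 = 380; py2_8 = 156; px0_9 = 80; py0_9 = 160; px1_9 = 148; py1_9 = 260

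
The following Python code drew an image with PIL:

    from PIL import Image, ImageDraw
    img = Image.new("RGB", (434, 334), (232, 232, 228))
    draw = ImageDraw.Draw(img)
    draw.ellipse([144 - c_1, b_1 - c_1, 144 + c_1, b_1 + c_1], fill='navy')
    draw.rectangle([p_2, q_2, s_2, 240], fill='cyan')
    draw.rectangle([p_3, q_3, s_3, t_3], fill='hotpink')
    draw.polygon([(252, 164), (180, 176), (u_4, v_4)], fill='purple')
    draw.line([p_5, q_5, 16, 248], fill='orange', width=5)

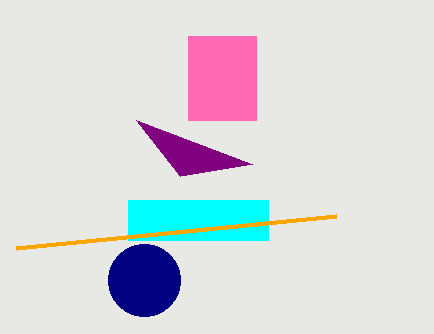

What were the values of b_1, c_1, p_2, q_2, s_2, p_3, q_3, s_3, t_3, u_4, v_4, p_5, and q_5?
b_1 = 280
c_1 = 36
p_2 = 128
q_2 = 200
s_2 = 268
p_3 = 188
q_3 = 36
s_3 = 256
t_3 = 120
u_4 = 136
v_4 = 120
p_5 = 336
q_5 = 216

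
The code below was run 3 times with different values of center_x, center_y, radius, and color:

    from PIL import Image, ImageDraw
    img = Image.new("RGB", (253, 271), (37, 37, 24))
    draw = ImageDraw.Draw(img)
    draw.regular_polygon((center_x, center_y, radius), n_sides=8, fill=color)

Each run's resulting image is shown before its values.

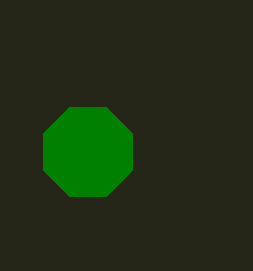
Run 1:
center_x = 88
center_y = 152
radius = 48
color = 'green'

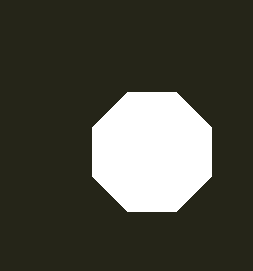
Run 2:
center_x = 152, center_y = 152, radius = 64, color = 'white'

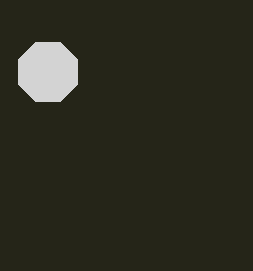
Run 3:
center_x = 48; center_y = 72; radius = 32; color = 'lightgray'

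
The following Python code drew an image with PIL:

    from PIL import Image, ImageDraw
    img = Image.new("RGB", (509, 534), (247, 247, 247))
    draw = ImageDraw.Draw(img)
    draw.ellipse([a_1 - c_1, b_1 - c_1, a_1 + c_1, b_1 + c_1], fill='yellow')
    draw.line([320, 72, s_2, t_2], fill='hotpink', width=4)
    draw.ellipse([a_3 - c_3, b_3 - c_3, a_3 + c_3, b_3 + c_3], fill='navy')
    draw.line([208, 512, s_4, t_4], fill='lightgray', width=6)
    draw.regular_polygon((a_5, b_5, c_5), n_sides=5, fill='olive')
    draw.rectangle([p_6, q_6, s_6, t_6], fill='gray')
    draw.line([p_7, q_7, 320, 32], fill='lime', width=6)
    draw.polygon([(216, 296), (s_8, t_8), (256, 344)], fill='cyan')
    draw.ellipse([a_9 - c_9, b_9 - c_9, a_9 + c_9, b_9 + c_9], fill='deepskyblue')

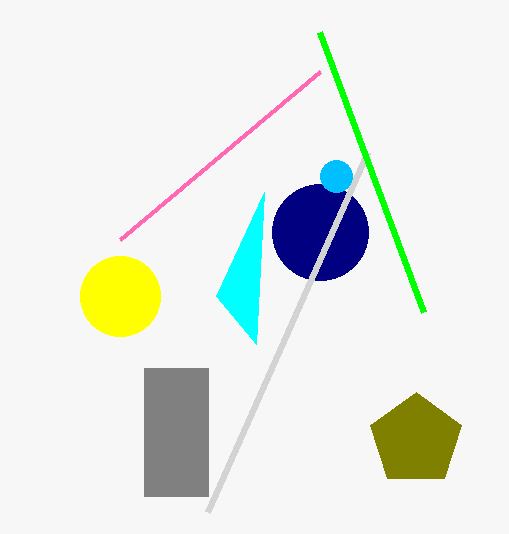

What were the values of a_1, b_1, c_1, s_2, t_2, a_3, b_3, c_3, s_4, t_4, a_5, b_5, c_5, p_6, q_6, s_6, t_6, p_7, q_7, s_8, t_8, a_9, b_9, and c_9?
a_1 = 120
b_1 = 296
c_1 = 40
s_2 = 120
t_2 = 240
a_3 = 320
b_3 = 232
c_3 = 48
s_4 = 368
t_4 = 152
a_5 = 416
b_5 = 440
c_5 = 48
p_6 = 144
q_6 = 368
s_6 = 208
t_6 = 496
p_7 = 424
q_7 = 312
s_8 = 264
t_8 = 192
a_9 = 336
b_9 = 176
c_9 = 16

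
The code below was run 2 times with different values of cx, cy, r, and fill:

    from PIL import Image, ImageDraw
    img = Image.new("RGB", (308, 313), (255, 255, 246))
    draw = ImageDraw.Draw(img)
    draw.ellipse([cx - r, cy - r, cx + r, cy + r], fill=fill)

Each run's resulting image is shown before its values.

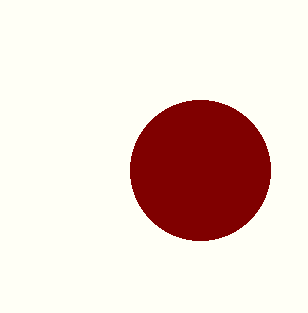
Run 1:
cx = 200; cy = 170; r = 70; fill = 'maroon'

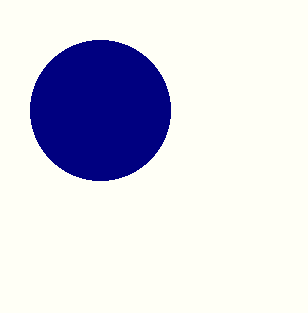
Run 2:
cx = 100
cy = 110
r = 70
fill = 'navy'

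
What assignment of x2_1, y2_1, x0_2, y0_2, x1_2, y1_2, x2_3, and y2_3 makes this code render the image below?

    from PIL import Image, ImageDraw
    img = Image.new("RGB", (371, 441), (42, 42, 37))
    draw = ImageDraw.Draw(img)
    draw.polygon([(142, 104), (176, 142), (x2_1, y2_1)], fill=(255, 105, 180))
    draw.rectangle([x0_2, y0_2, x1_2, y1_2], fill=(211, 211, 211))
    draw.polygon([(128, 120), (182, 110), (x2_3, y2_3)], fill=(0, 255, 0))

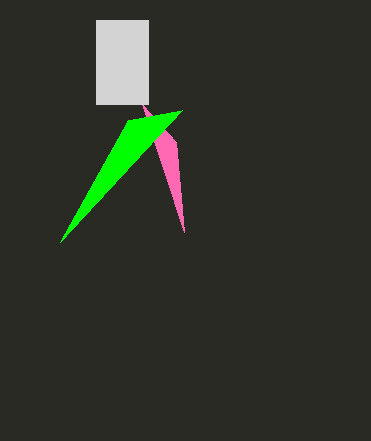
x2_1 = 184, y2_1 = 232, x0_2 = 96, y0_2 = 20, x1_2 = 148, y1_2 = 104, x2_3 = 60, y2_3 = 242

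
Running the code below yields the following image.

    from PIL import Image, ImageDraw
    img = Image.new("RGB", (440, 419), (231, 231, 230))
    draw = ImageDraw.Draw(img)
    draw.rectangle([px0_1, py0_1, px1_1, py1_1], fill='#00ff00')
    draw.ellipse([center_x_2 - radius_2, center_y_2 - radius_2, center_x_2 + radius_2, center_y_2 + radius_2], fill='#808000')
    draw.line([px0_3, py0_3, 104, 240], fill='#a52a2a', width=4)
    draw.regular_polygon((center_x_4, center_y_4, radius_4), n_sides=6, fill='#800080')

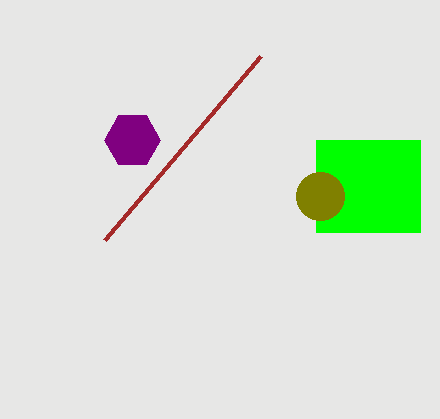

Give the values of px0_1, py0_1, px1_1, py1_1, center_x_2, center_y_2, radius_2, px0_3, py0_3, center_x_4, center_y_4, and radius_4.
px0_1 = 316, py0_1 = 140, px1_1 = 420, py1_1 = 232, center_x_2 = 320, center_y_2 = 196, radius_2 = 24, px0_3 = 260, py0_3 = 56, center_x_4 = 132, center_y_4 = 140, radius_4 = 28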